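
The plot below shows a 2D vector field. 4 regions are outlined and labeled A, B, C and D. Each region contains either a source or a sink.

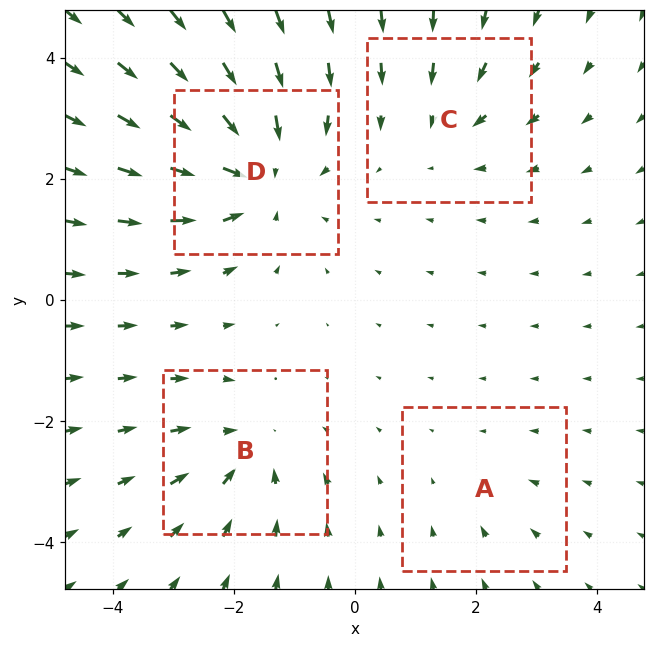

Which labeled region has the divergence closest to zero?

Divergence at each region's feature centre — A: about -2, B: about -4, C: about -3, D: about -7. Region A is closest to zero.

A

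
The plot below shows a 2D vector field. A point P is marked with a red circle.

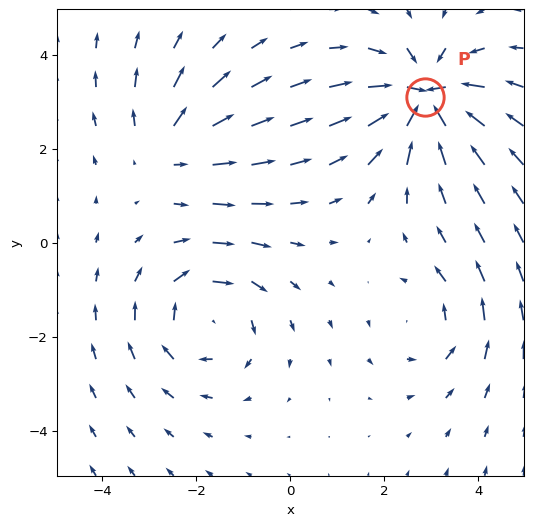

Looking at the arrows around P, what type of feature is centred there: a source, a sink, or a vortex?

At P (2.9, 3.1) the arrows converge inward. Divergence about -7, curl ≈0 — negative divergence with near-zero curl is a sink.

sink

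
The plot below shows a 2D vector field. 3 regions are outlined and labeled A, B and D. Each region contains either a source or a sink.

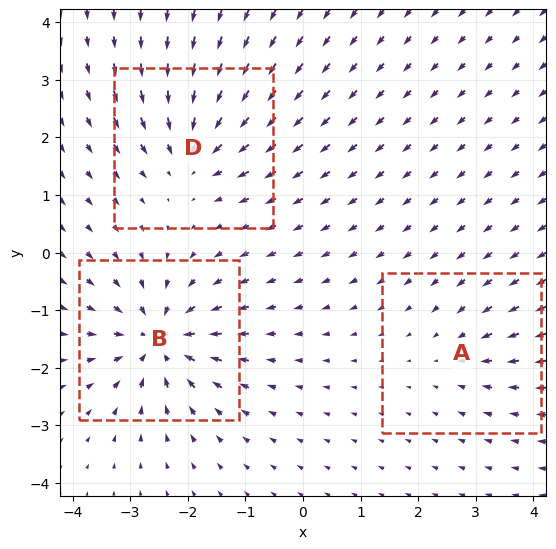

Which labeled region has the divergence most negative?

B

Divergence at each region's feature centre — A: about -2, B: about -6, D: about -4. Region B is most negative.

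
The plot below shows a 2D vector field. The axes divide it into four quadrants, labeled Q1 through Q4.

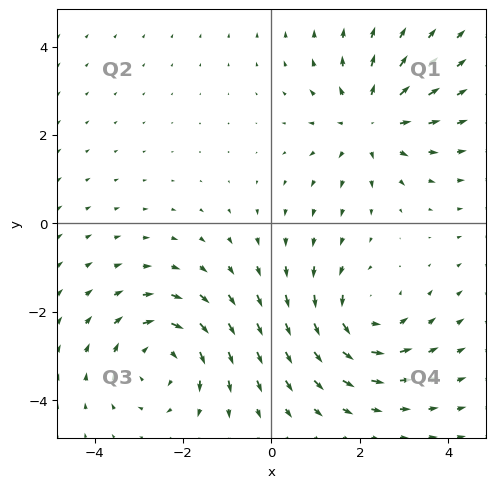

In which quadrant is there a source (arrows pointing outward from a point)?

Q1

The source sits at approximately (2.2, 2.3), which lies in quadrant Q1. The divergence there is about +3, positive as expected for a source.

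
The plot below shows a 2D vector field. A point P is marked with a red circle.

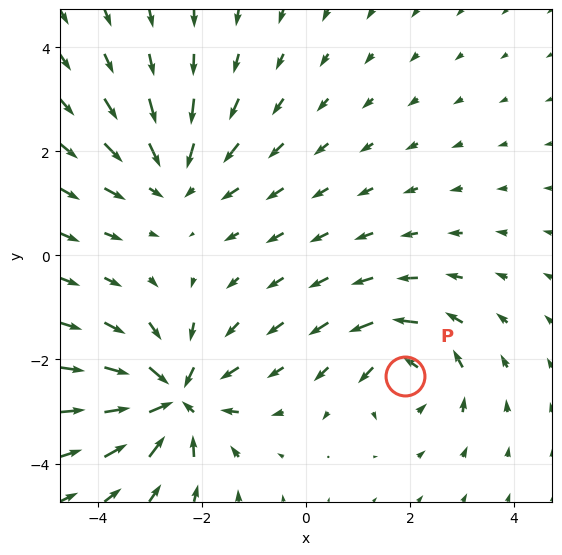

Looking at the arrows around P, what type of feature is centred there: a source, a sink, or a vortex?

vortex

At P (1.9, -2.3) the arrows circulate counterclockwise. Divergence ≈0, curl about +4 — near-zero divergence with nonzero curl is a vortex.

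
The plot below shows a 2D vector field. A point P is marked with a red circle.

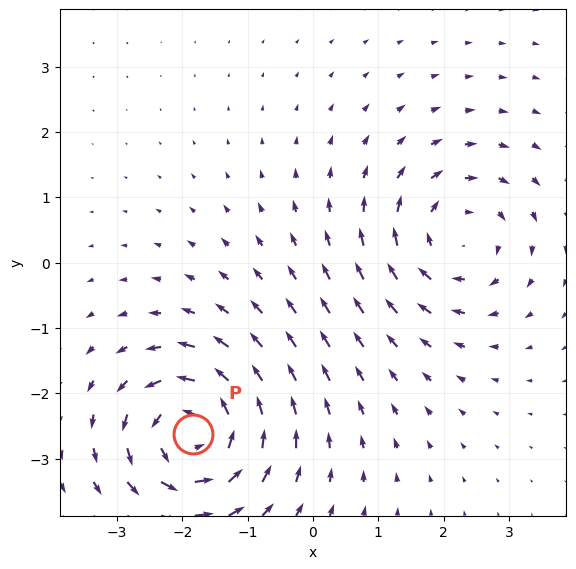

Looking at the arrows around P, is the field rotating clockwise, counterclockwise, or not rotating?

Near P at (-1.8, -2.6) the arrows circulate counterclockwise. The curl (z-component) there is about +7; positive curl means counterclockwise rotation.

counterclockwise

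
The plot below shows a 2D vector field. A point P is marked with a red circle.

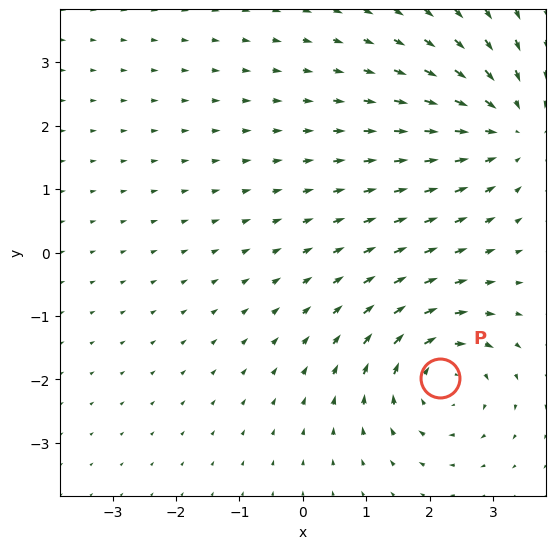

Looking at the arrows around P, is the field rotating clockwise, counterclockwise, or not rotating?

clockwise

Near P at (2.2, -2.0) the arrows circulate clockwise. The curl (z-component) there is about -5; negative curl means clockwise rotation.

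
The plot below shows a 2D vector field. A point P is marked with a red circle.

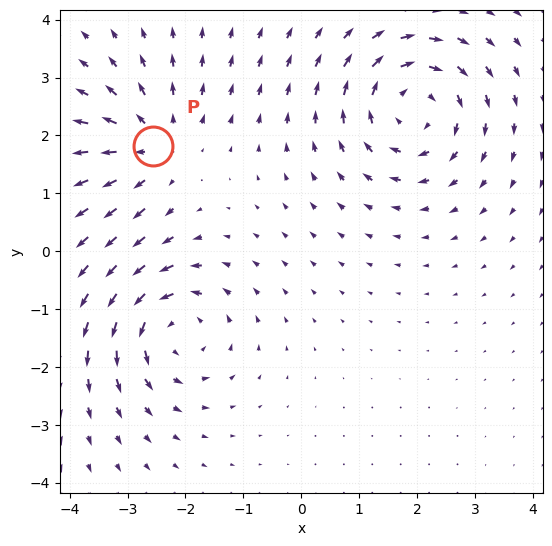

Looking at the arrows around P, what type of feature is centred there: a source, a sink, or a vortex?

source

At P (-2.6, 1.8) the arrows spread outward. Divergence about +4, curl ≈0 — positive divergence with near-zero curl is a source.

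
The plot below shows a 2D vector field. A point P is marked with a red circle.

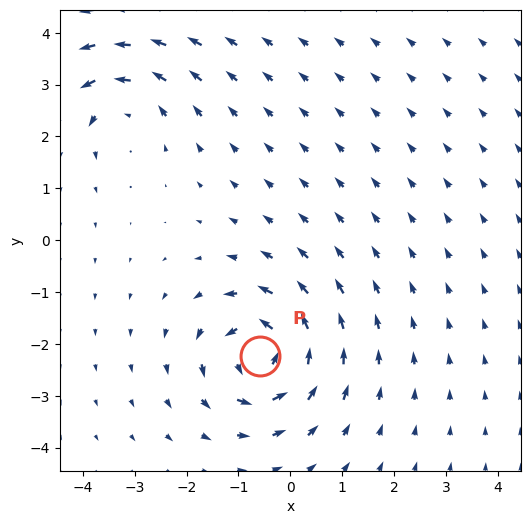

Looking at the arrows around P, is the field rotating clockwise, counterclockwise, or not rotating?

Near P at (-0.6, -2.2) the arrows circulate counterclockwise. The curl (z-component) there is about +7; positive curl means counterclockwise rotation.

counterclockwise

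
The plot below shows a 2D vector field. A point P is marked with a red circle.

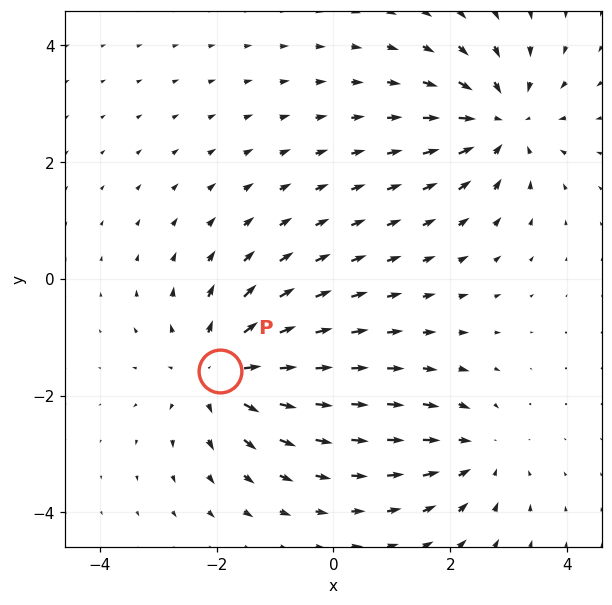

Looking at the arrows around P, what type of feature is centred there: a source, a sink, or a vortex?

At P (-1.9, -1.6) the arrows spread outward. Divergence about +5, curl ≈0 — positive divergence with near-zero curl is a source.

source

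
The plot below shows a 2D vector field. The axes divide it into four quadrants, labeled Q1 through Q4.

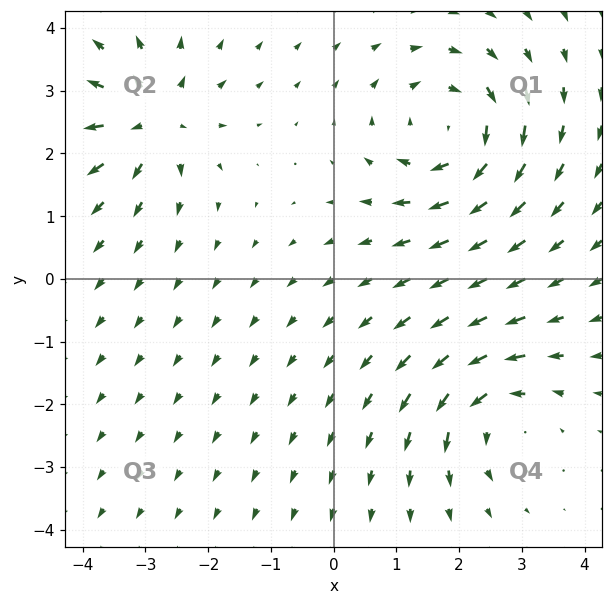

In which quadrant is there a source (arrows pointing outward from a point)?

The source sits at approximately (-2.9, 2.5), which lies in quadrant Q2. The divergence there is about +4, positive as expected for a source.

Q2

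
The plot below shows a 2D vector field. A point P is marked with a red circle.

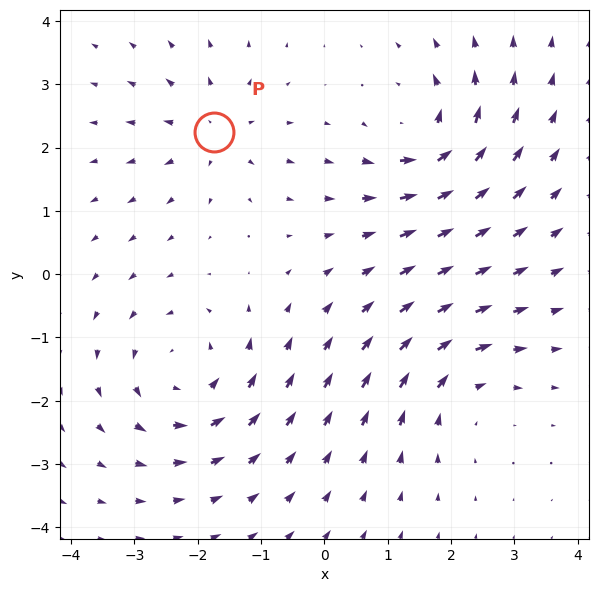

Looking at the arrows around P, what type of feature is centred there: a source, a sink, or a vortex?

At P (-1.7, 2.2) the arrows spread outward. Divergence about +4, curl ≈0 — positive divergence with near-zero curl is a source.

source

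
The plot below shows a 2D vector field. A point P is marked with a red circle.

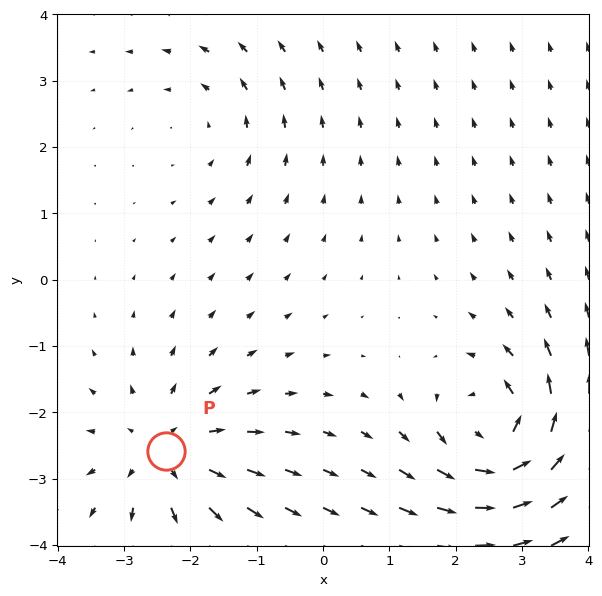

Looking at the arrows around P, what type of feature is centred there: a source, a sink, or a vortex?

source

At P (-2.4, -2.6) the arrows spread outward. Divergence about +4, curl ≈0 — positive divergence with near-zero curl is a source.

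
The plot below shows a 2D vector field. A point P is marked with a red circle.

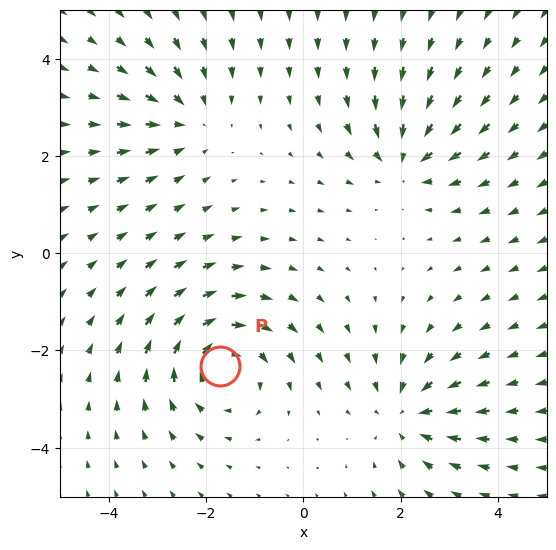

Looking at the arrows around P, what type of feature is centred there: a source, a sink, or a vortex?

vortex

At P (-1.7, -2.3) the arrows circulate clockwise. Divergence ≈0, curl about -5 — near-zero divergence with nonzero curl is a vortex.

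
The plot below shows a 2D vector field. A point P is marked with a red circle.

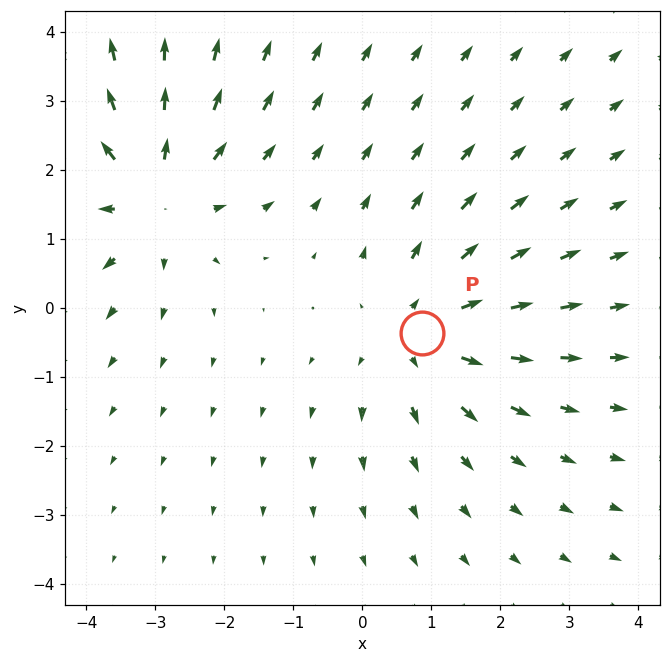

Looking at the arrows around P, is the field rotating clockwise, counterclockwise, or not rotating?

not rotating

Near P at (0.9, -0.4) the arrows show no circulation. The curl there is ≈0.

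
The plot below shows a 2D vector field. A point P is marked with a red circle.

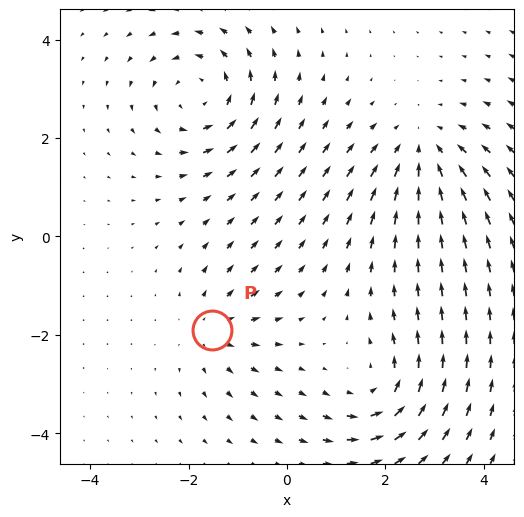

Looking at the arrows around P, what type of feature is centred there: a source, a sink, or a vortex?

At P (-1.5, -1.9) the arrows spread outward. Divergence about +3, curl ≈0 — positive divergence with near-zero curl is a source.

source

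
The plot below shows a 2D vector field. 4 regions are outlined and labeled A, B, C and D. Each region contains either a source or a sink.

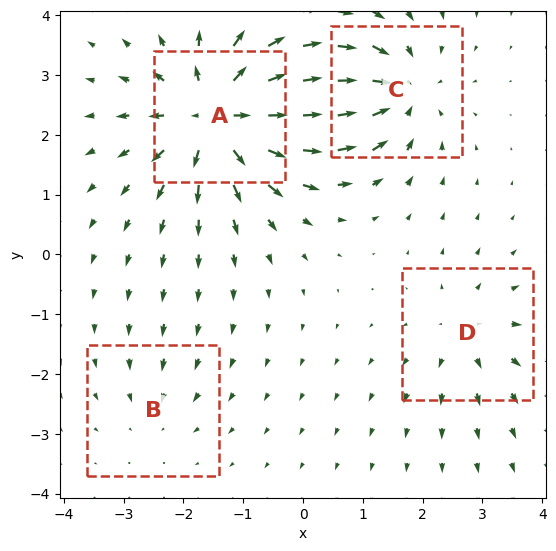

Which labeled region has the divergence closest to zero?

B

Divergence at each region's feature centre — A: about +8, B: about -2, C: about -5, D: about +3. Region B is closest to zero.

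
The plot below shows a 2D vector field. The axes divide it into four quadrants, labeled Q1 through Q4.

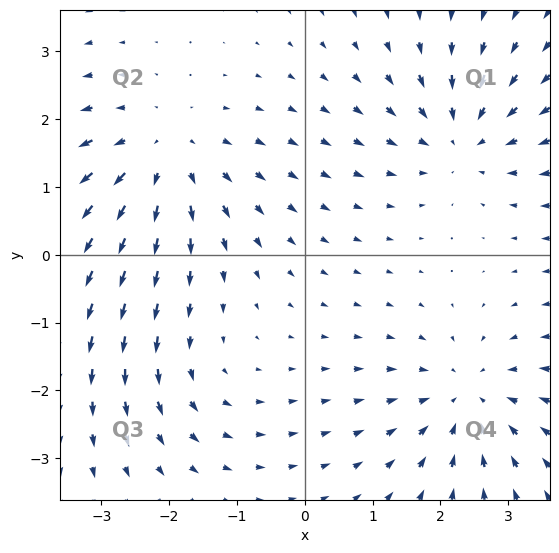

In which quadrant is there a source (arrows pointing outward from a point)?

Q2

The source sits at approximately (-2.1, 1.4), which lies in quadrant Q2. The divergence there is about +4, positive as expected for a source.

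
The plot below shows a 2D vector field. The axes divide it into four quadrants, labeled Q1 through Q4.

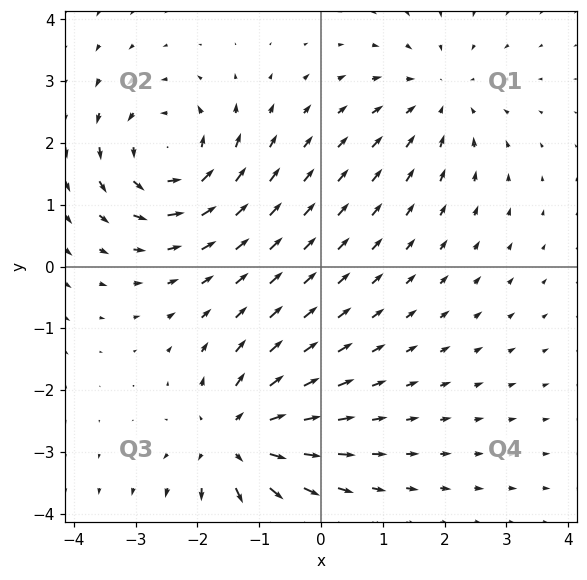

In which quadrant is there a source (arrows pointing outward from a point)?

The source sits at approximately (-1.4, -2.8), which lies in quadrant Q3. The divergence there is about +5, positive as expected for a source.

Q3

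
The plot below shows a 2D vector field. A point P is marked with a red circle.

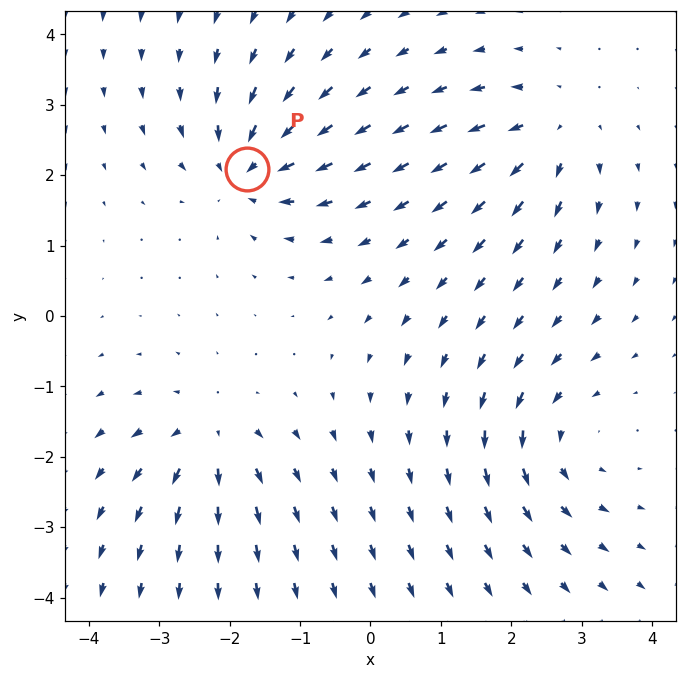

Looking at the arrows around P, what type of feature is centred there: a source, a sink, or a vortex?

At P (-1.8, 2.1) the arrows converge inward. Divergence about -5, curl ≈0 — negative divergence with near-zero curl is a sink.

sink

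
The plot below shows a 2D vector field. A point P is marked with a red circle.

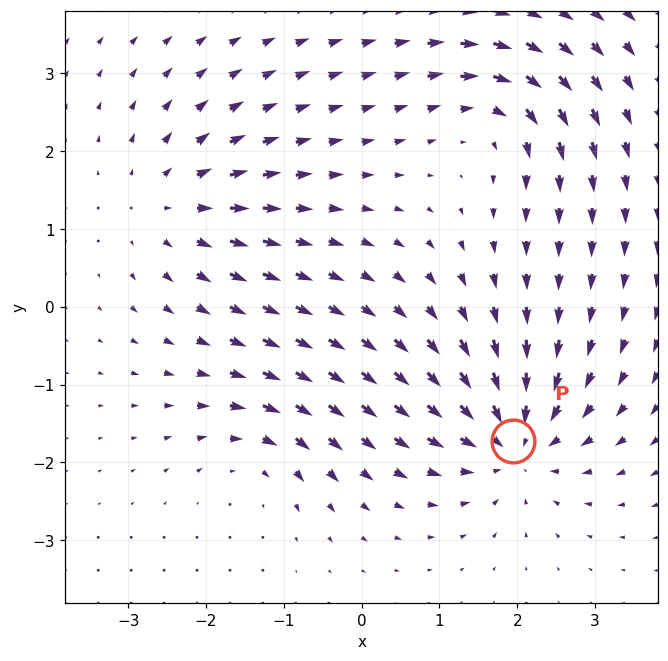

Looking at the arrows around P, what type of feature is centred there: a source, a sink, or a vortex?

At P (1.9, -1.7) the arrows converge inward. Divergence about -6, curl ≈0 — negative divergence with near-zero curl is a sink.

sink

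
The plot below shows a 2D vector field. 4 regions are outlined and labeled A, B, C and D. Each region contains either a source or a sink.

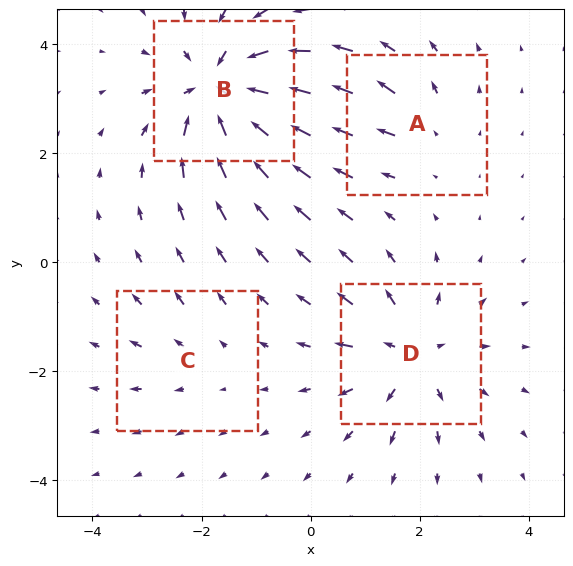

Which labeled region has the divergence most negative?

B

Divergence at each region's feature centre — A: about +3, B: about -7, C: about +2, D: about +5. Region B is most negative.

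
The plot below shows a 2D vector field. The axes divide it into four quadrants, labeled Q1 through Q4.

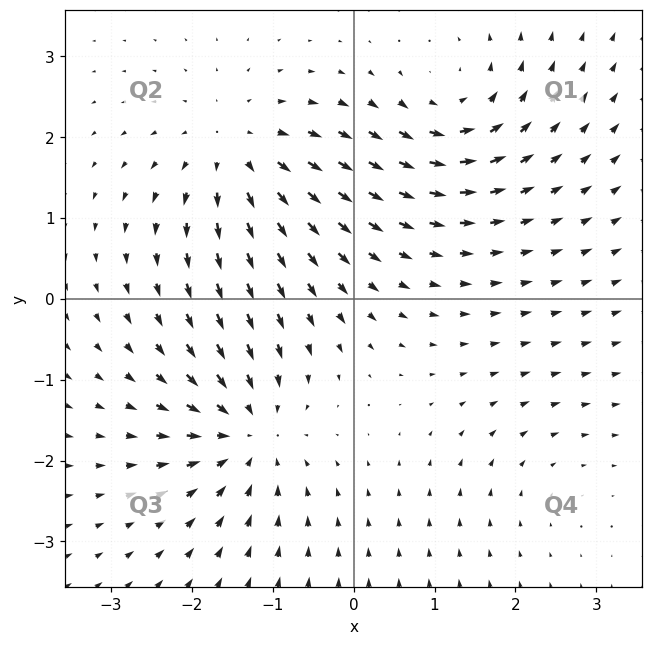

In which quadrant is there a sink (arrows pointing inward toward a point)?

Q3

The sink sits at approximately (-1.3, -1.7), which lies in quadrant Q3. The divergence there is about -6, negative as expected for a sink.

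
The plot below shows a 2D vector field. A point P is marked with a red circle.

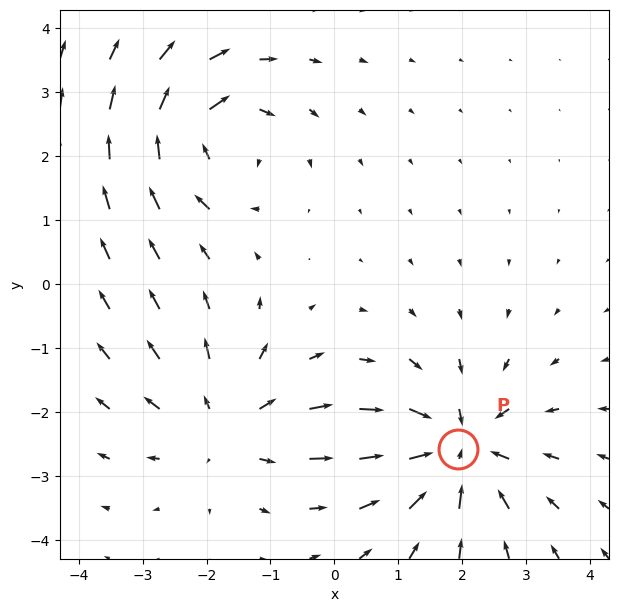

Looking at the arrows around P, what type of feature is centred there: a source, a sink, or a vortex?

sink

At P (1.9, -2.6) the arrows converge inward. Divergence about -5, curl ≈0 — negative divergence with near-zero curl is a sink.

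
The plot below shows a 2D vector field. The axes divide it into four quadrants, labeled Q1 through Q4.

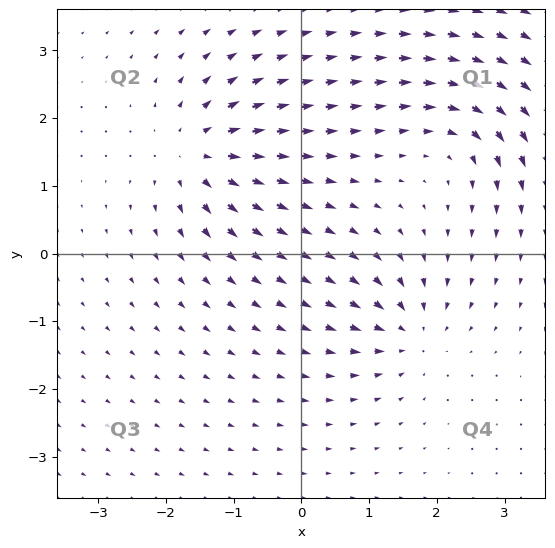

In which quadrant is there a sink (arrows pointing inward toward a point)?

The sink sits at approximately (1.6, -1.2), which lies in quadrant Q4. The divergence there is about -4, negative as expected for a sink.

Q4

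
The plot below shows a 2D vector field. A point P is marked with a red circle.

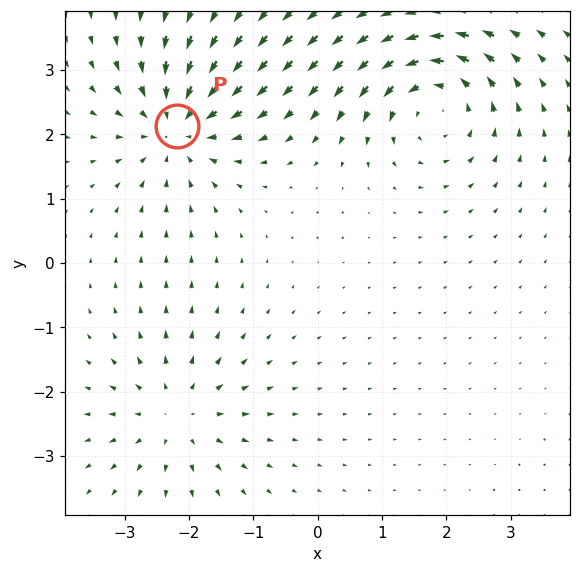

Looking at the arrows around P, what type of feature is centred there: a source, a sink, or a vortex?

sink

At P (-2.2, 2.1) the arrows converge inward. Divergence about -5, curl ≈0 — negative divergence with near-zero curl is a sink.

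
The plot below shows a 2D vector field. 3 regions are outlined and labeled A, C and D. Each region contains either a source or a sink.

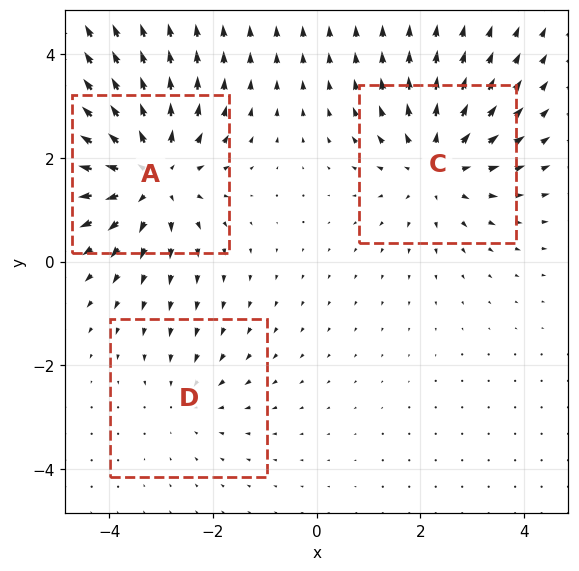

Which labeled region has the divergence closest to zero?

D

Divergence at each region's feature centre — A: about +4, C: about +3, D: about -2. Region D is closest to zero.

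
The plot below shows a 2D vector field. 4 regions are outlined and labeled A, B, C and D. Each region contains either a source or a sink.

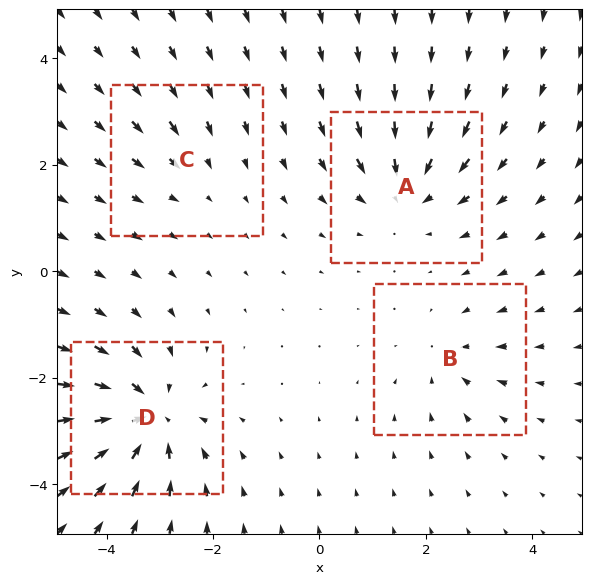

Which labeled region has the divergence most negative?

D

Divergence at each region's feature centre — A: about -5, B: about -3, C: about -2, D: about -7. Region D is most negative.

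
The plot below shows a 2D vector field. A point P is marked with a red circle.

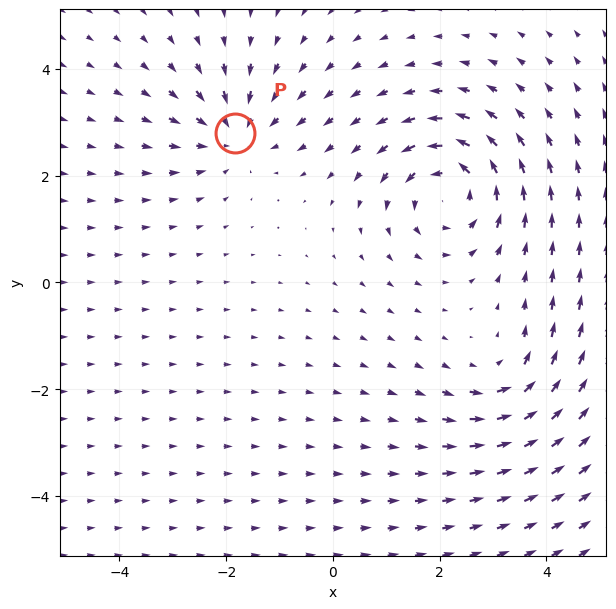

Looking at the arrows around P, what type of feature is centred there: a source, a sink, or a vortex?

sink

At P (-1.8, 2.8) the arrows converge inward. Divergence about -3, curl ≈0 — negative divergence with near-zero curl is a sink.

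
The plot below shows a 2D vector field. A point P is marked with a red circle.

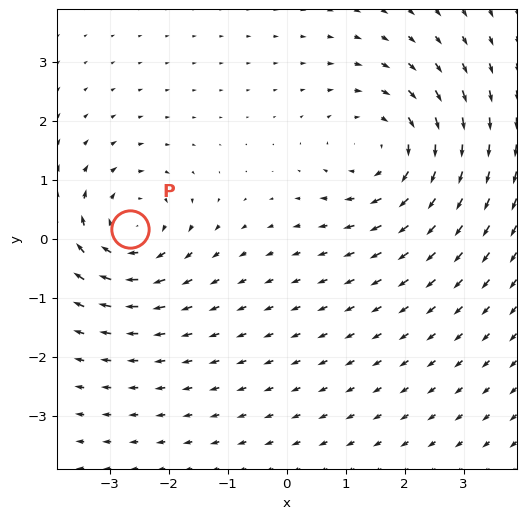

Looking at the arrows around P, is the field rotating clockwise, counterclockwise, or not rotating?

clockwise

Near P at (-2.7, 0.2) the arrows circulate clockwise. The curl (z-component) there is about -4; negative curl means clockwise rotation.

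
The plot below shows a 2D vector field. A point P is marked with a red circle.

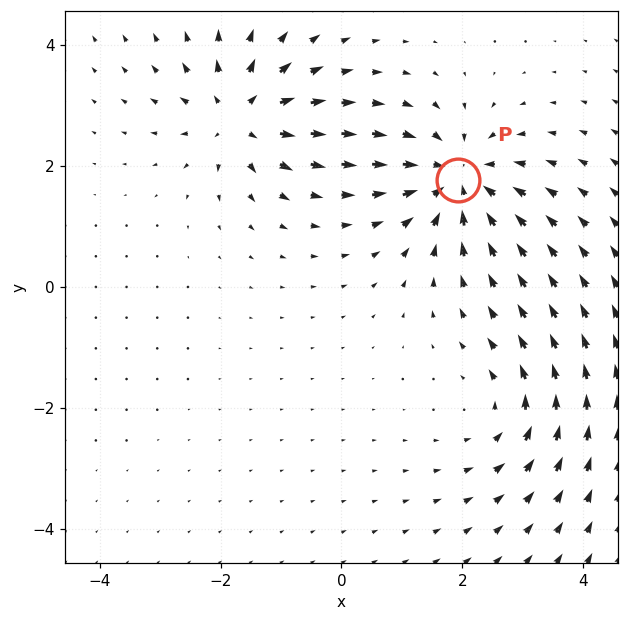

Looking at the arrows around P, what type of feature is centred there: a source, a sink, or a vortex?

At P (1.9, 1.8) the arrows converge inward. Divergence about -5, curl ≈0 — negative divergence with near-zero curl is a sink.

sink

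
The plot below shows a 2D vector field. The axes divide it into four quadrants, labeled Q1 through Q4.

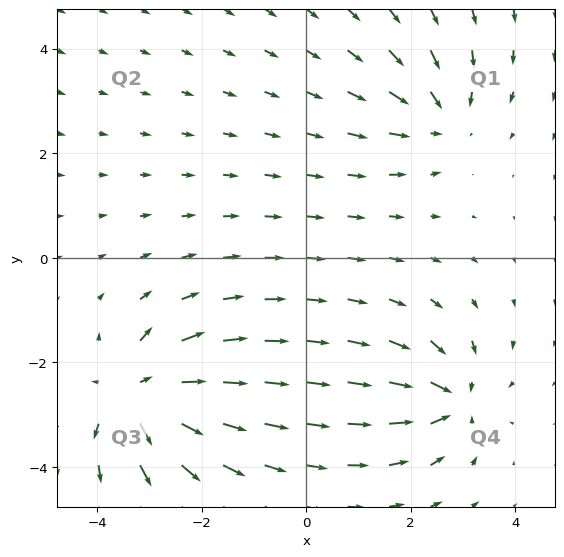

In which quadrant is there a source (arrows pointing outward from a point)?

The source sits at approximately (-3.2, -2.6), which lies in quadrant Q3. The divergence there is about +5, positive as expected for a source.

Q3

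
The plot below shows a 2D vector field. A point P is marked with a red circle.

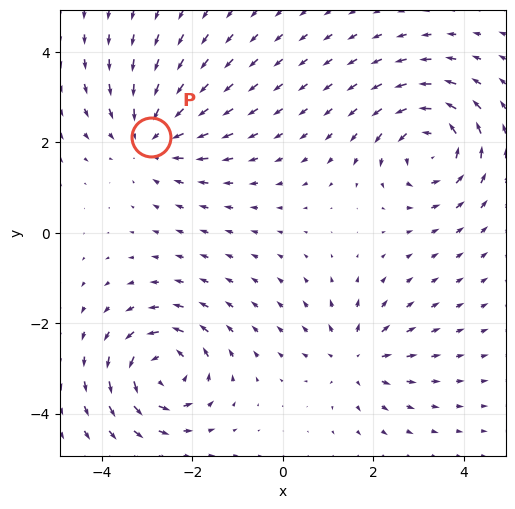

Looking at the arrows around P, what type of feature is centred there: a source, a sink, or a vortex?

At P (-2.9, 2.1) the arrows converge inward. Divergence about -3, curl ≈0 — negative divergence with near-zero curl is a sink.

sink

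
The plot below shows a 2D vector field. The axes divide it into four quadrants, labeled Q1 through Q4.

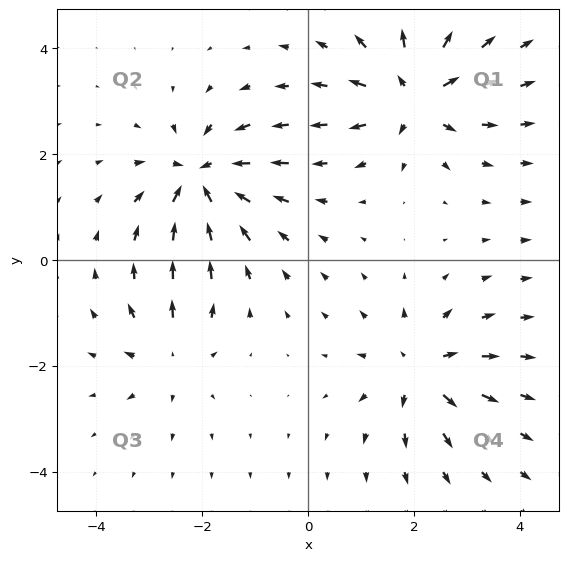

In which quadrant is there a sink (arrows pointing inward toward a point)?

The sink sits at approximately (-2.0, 1.5), which lies in quadrant Q2. The divergence there is about -7, negative as expected for a sink.

Q2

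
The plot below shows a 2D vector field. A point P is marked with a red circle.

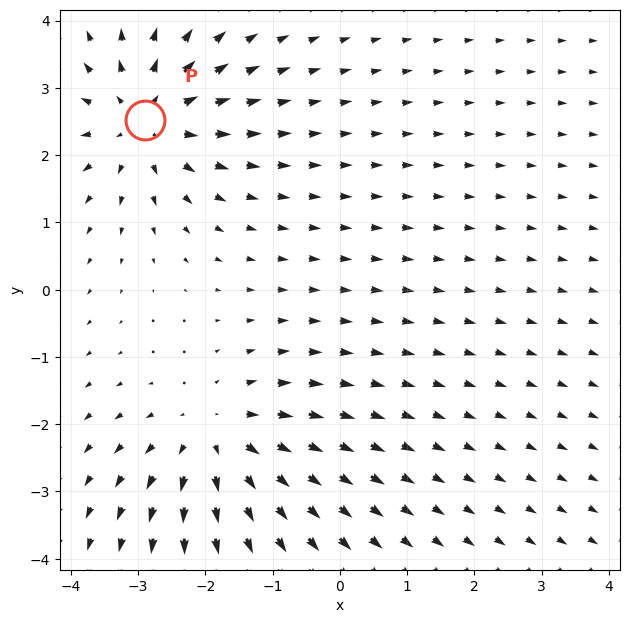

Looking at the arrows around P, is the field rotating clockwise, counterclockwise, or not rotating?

not rotating

Near P at (-2.9, 2.5) the arrows show no circulation. The curl there is ≈0.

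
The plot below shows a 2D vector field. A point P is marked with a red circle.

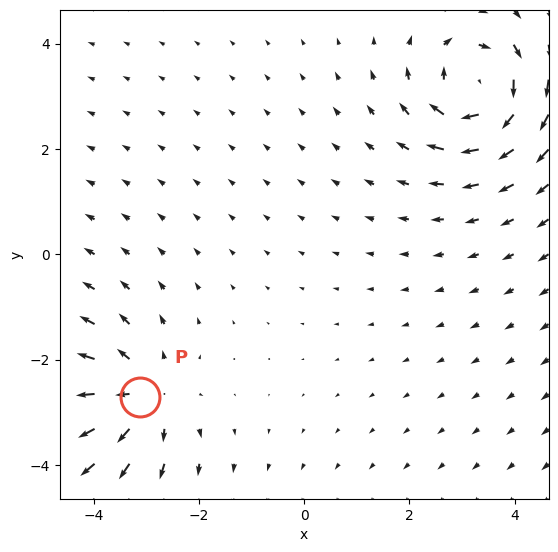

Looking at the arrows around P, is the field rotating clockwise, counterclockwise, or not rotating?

Near P at (-3.1, -2.7) the arrows show no circulation. The curl there is ≈0.

not rotating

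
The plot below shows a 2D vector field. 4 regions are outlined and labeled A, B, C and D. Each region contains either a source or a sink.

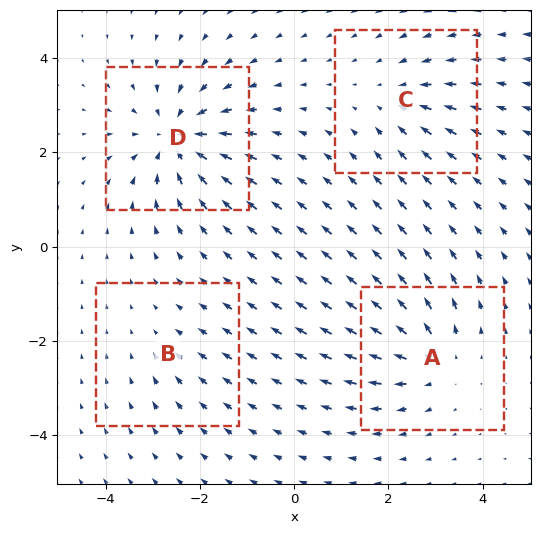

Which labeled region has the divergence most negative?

D

Divergence at each region's feature centre — A: about +5, B: about -2, C: about -3, D: about -7. Region D is most negative.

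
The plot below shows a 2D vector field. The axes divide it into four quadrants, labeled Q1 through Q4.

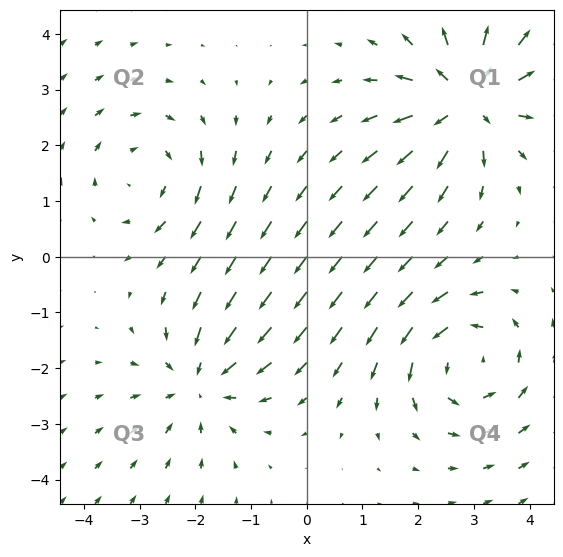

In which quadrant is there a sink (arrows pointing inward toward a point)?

The sink sits at approximately (-1.9, -2.2), which lies in quadrant Q3. The divergence there is about -3, negative as expected for a sink.

Q3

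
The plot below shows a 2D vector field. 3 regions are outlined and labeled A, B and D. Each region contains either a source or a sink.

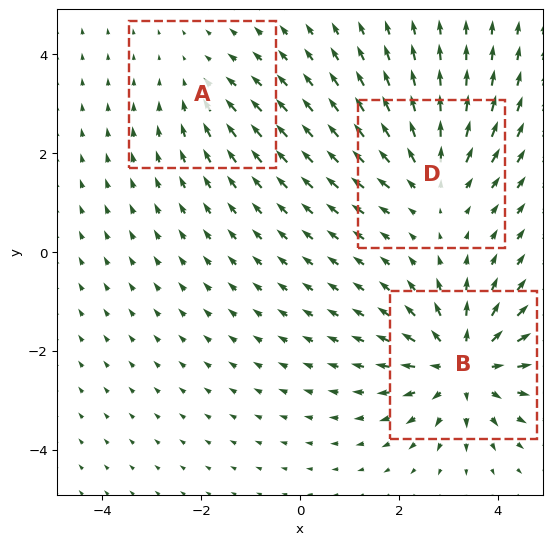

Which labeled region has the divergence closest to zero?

A

Divergence at each region's feature centre — A: about -2, B: about +5, D: about +3. Region A is closest to zero.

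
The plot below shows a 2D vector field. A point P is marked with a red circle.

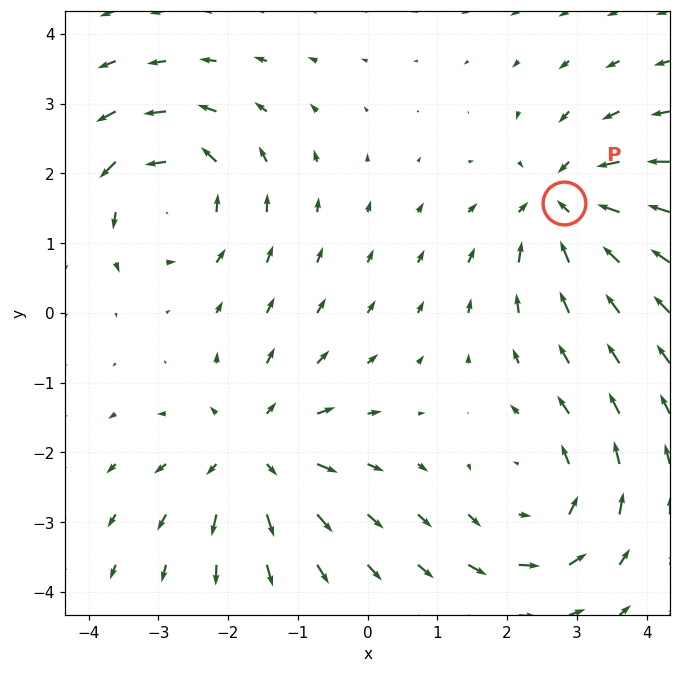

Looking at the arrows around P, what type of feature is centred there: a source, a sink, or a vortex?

sink

At P (2.8, 1.6) the arrows converge inward. Divergence about -3, curl ≈0 — negative divergence with near-zero curl is a sink.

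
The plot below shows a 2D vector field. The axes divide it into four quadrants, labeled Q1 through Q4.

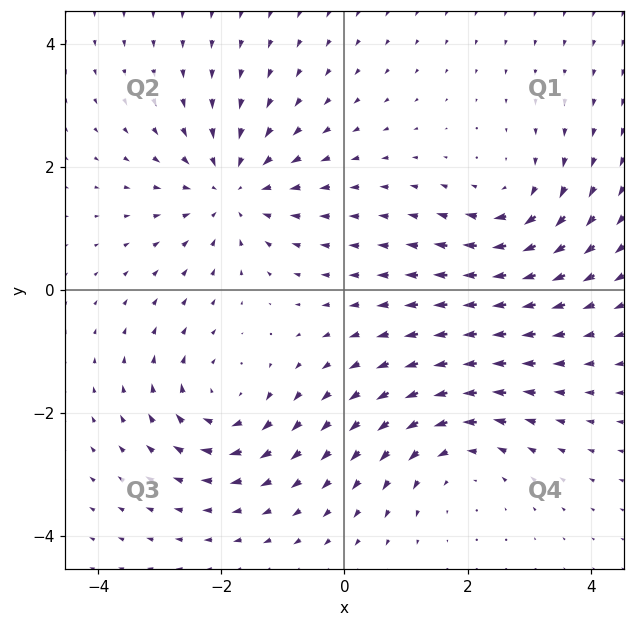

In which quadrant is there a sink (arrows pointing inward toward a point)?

Q2

The sink sits at approximately (-1.8, 1.6), which lies in quadrant Q2. The divergence there is about -4, negative as expected for a sink.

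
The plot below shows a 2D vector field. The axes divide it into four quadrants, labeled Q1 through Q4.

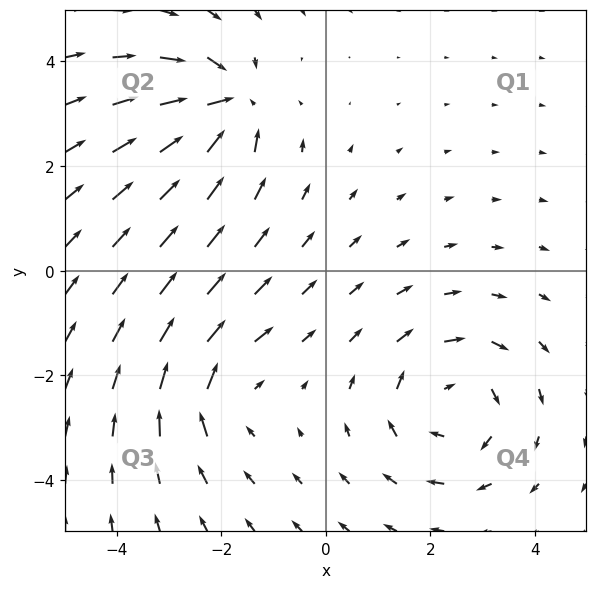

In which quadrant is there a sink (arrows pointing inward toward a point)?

Q2

The sink sits at approximately (-1.9, 3.2), which lies in quadrant Q2. The divergence there is about -5, negative as expected for a sink.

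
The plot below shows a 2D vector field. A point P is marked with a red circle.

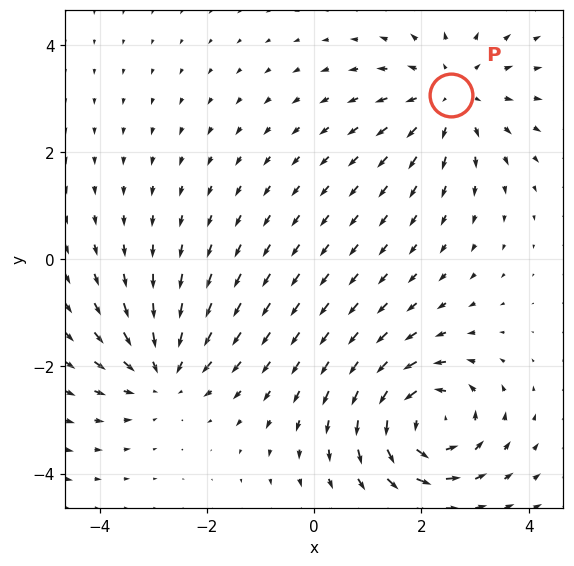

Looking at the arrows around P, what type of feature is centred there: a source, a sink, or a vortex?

At P (2.6, 3.1) the arrows spread outward. Divergence about +4, curl ≈0 — positive divergence with near-zero curl is a source.

source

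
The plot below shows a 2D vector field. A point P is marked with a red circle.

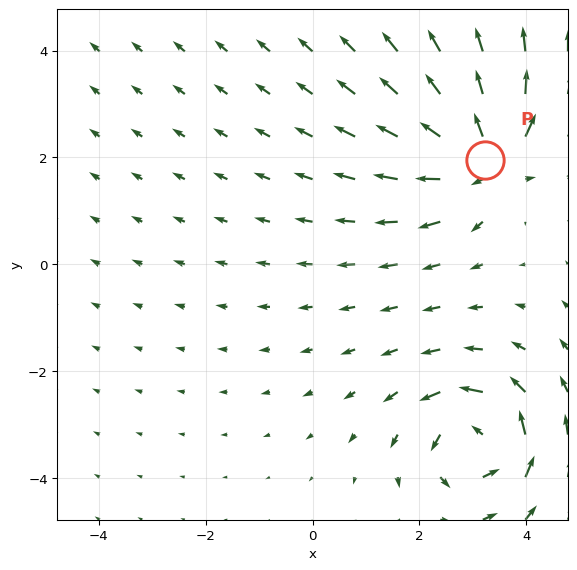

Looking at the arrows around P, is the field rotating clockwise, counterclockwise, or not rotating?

Near P at (3.2, 2.0) the arrows show no circulation. The curl there is ≈0.

not rotating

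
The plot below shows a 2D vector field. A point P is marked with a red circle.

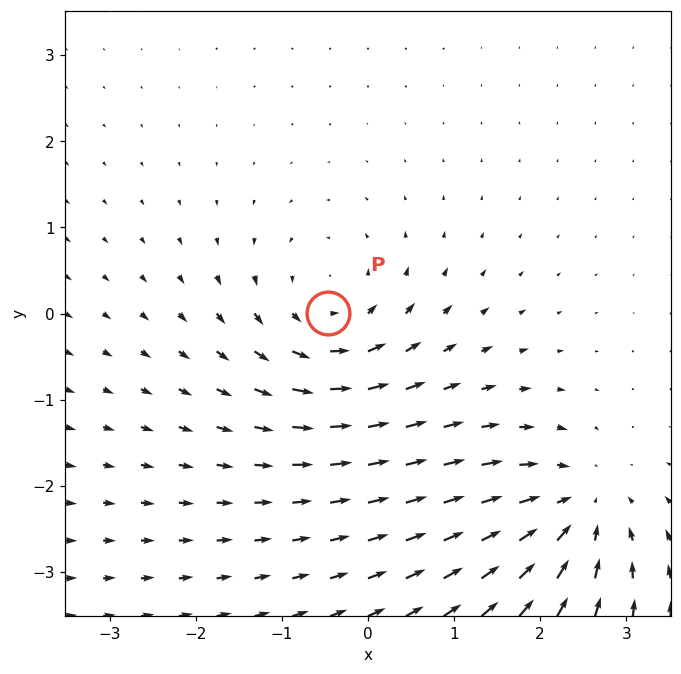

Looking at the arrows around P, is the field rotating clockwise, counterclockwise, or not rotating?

counterclockwise

Near P at (-0.5, 0.0) the arrows circulate counterclockwise. The curl (z-component) there is about +3; positive curl means counterclockwise rotation.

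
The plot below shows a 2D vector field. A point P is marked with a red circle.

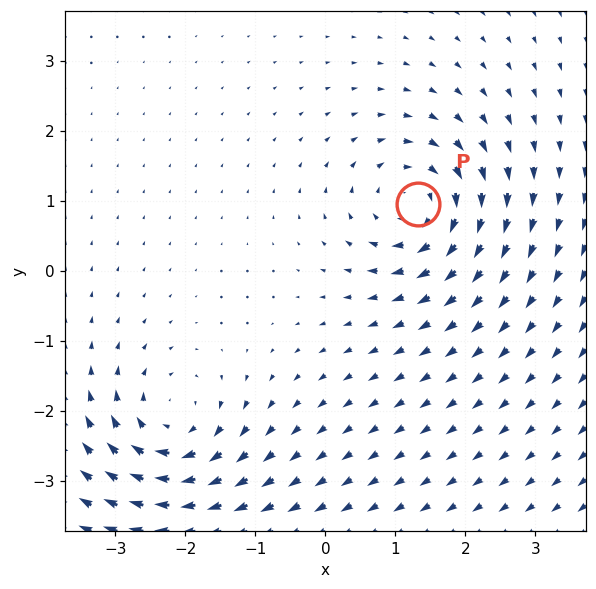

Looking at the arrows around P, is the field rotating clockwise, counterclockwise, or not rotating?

Near P at (1.3, 1.0) the arrows circulate clockwise. The curl (z-component) there is about -6; negative curl means clockwise rotation.

clockwise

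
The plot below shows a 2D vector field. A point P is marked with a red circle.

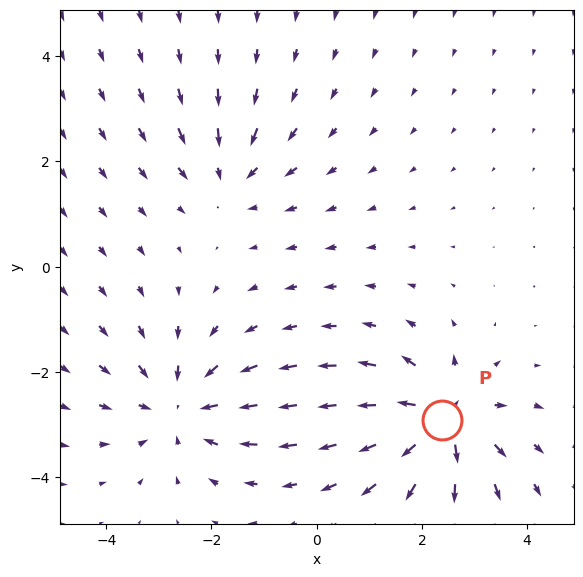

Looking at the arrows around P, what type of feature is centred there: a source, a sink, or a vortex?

At P (2.4, -2.9) the arrows spread outward. Divergence about +7, curl ≈0 — positive divergence with near-zero curl is a source.

source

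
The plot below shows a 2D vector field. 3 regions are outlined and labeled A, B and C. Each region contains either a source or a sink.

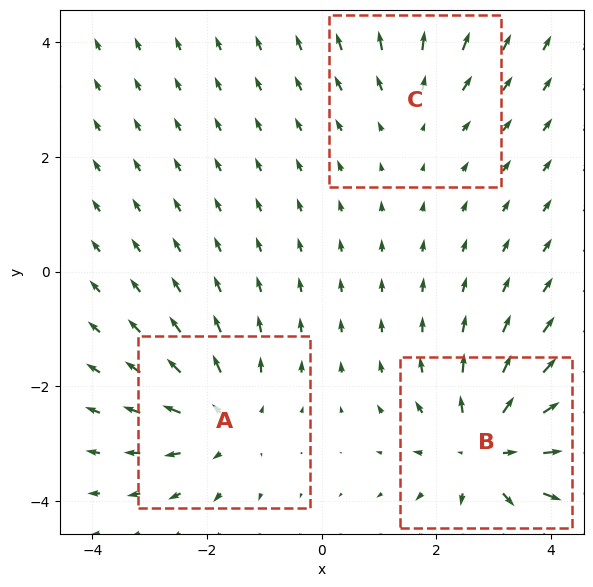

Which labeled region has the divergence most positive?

B

Divergence at each region's feature centre — A: about +3, B: about +5, C: about +2. Region B is most positive.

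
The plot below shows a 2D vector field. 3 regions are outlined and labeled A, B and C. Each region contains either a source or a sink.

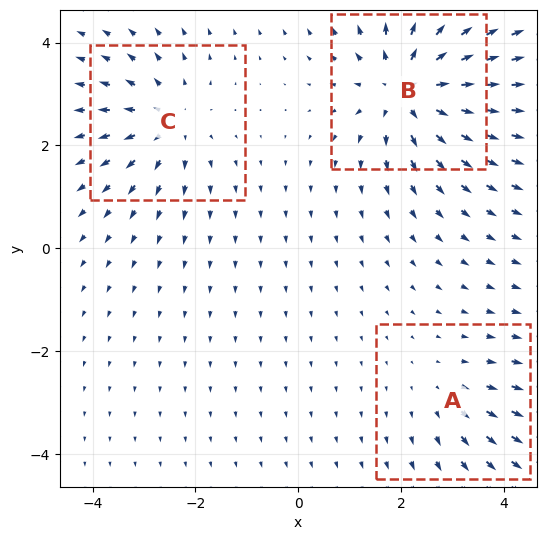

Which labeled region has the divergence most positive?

Divergence at each region's feature centre — A: about +2, B: about +5, C: about +3. Region B is most positive.

B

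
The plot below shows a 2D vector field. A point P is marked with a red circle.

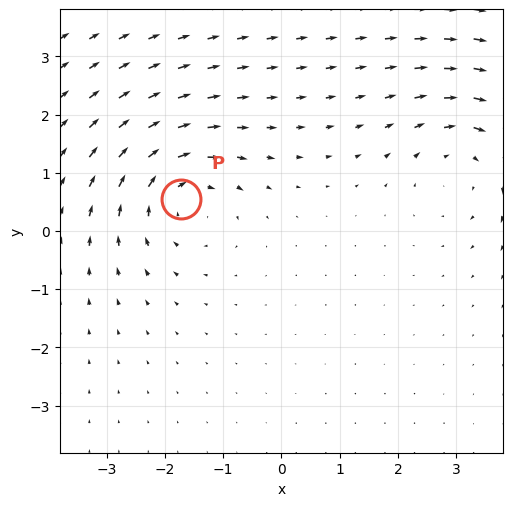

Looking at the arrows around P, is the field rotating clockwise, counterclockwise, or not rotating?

Near P at (-1.7, 0.5) the arrows circulate clockwise. The curl (z-component) there is about -4; negative curl means clockwise rotation.

clockwise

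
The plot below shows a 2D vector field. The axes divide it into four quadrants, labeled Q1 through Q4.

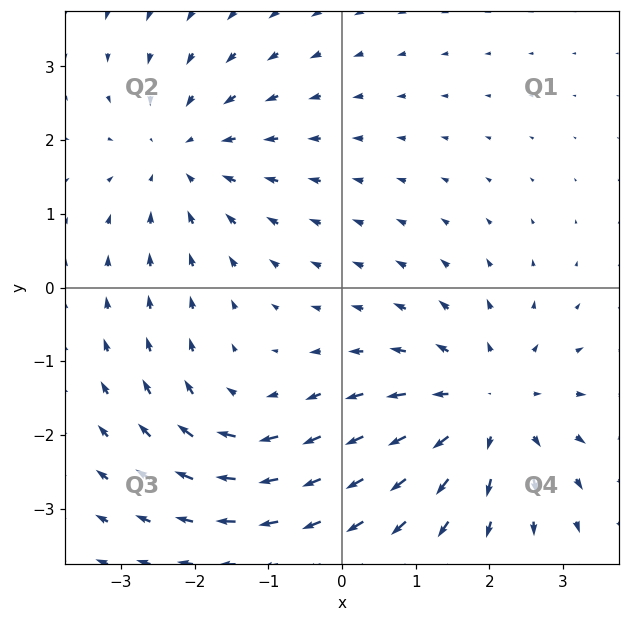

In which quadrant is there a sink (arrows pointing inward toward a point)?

Q2

The sink sits at approximately (-2.2, 1.8), which lies in quadrant Q2. The divergence there is about -3, negative as expected for a sink.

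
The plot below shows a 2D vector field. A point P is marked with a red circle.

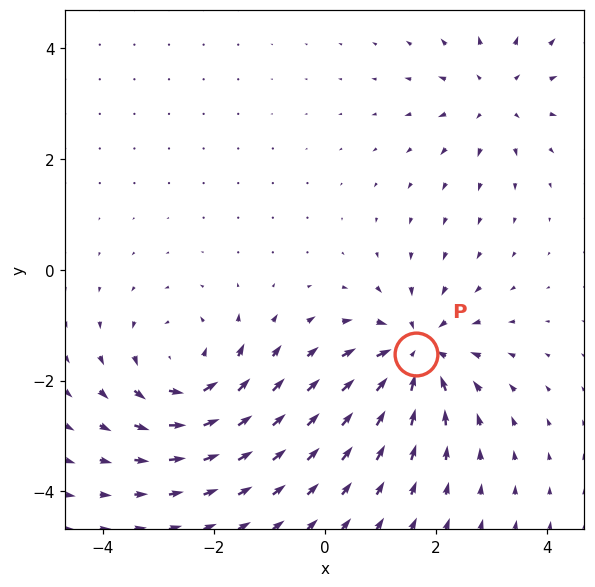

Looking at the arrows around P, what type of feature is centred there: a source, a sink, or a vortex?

At P (1.6, -1.5) the arrows converge inward. Divergence about -5, curl ≈0 — negative divergence with near-zero curl is a sink.

sink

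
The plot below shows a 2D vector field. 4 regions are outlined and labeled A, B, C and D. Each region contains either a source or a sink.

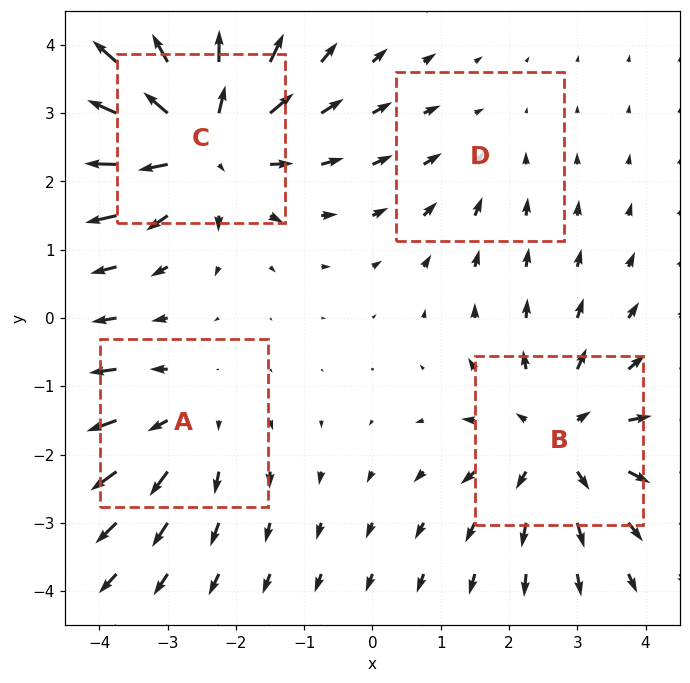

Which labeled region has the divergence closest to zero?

D

Divergence at each region's feature centre — A: about +3, B: about +4, C: about +6, D: about -2. Region D is closest to zero.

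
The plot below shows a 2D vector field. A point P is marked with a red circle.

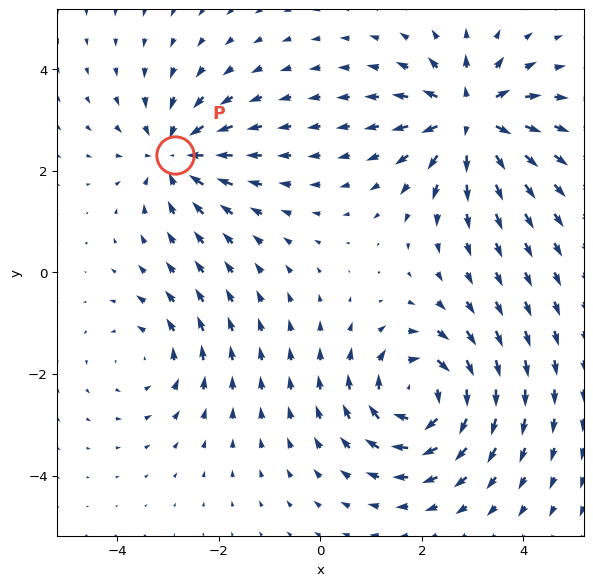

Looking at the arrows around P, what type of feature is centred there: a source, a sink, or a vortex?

sink

At P (-2.9, 2.3) the arrows converge inward. Divergence about -4, curl ≈0 — negative divergence with near-zero curl is a sink.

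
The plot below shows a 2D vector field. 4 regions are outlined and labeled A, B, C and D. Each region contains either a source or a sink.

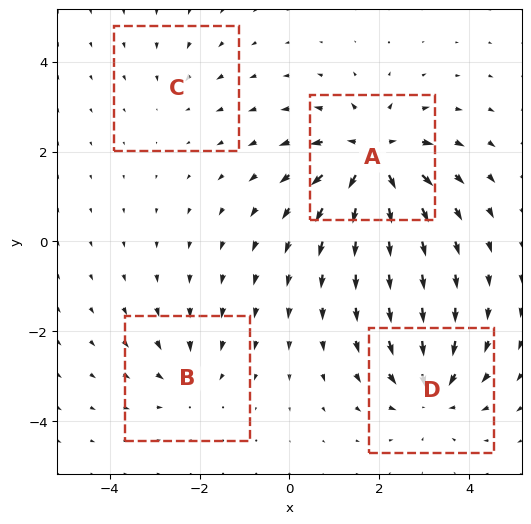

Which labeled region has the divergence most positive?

Divergence at each region's feature centre — A: about +8, B: about -4, C: about -2, D: about -6. Region A is most positive.

A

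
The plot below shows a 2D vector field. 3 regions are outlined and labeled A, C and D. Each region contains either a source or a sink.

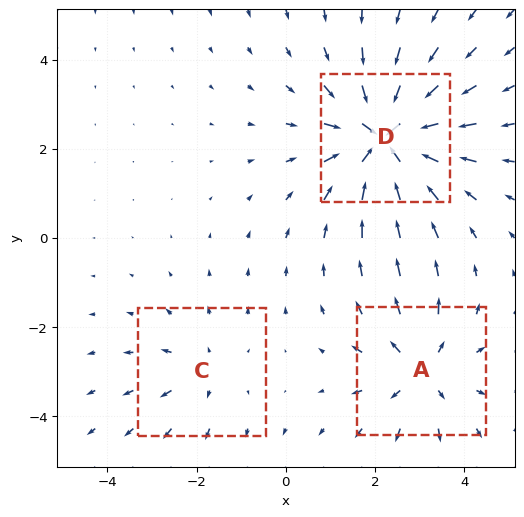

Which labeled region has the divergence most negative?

Divergence at each region's feature centre — A: about +3, C: about +2, D: about -5. Region D is most negative.

D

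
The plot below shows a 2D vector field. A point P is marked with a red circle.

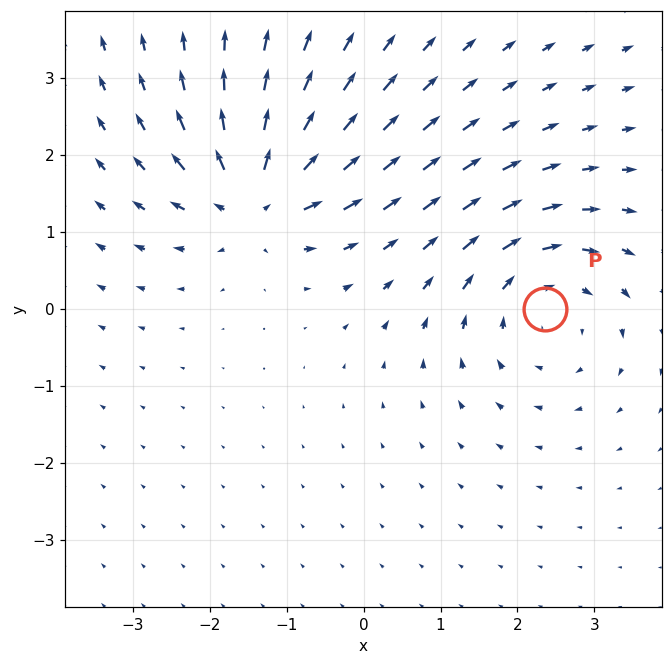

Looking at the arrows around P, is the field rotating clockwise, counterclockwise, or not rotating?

Near P at (2.4, 0.0) the arrows circulate clockwise. The curl (z-component) there is about -4; negative curl means clockwise rotation.

clockwise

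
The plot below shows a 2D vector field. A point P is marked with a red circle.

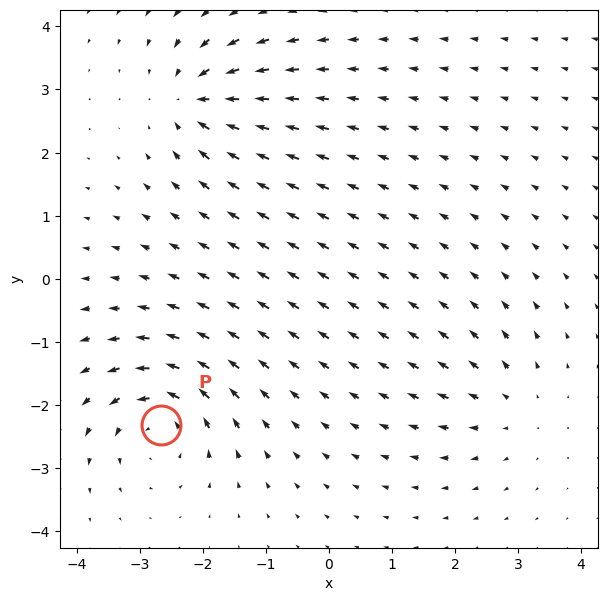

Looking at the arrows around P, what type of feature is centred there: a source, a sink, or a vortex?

vortex

At P (-2.7, -2.3) the arrows circulate counterclockwise. Divergence ≈0, curl about +6 — near-zero divergence with nonzero curl is a vortex.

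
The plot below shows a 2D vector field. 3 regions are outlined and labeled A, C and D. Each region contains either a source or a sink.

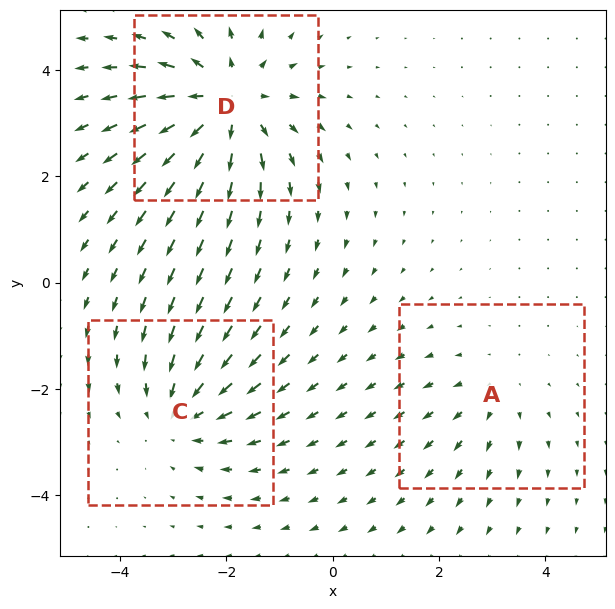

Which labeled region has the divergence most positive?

D

Divergence at each region's feature centre — A: about +2, C: about -3, D: about +4. Region D is most positive.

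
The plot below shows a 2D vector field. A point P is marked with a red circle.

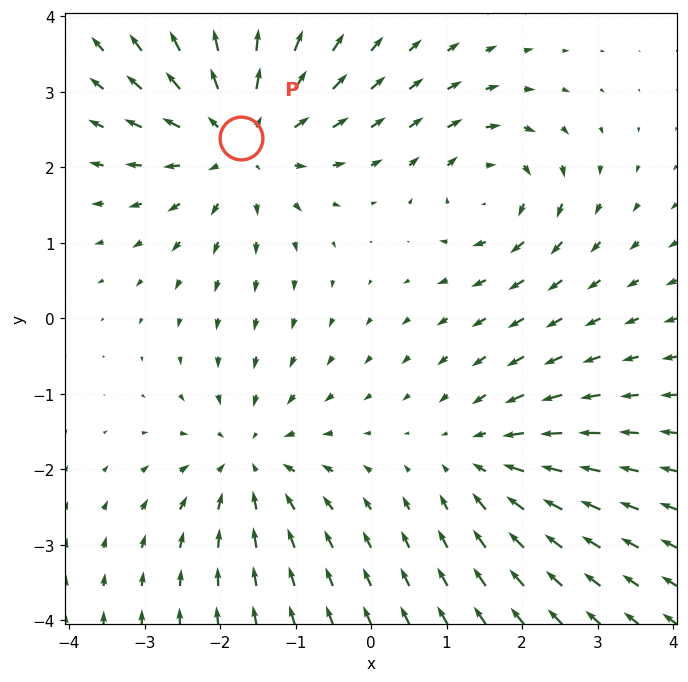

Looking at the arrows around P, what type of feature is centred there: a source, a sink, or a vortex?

source

At P (-1.7, 2.4) the arrows spread outward. Divergence about +4, curl ≈0 — positive divergence with near-zero curl is a source.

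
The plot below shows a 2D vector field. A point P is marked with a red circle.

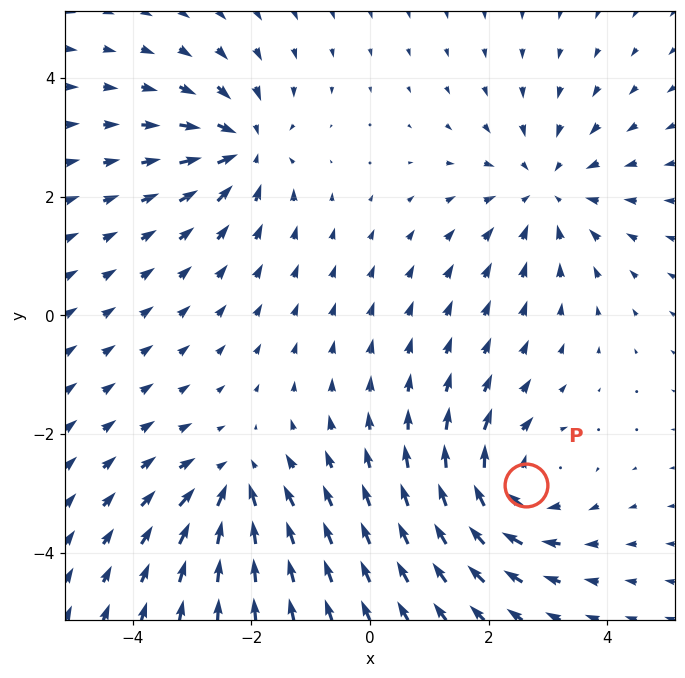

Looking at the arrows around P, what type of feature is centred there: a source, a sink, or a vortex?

At P (2.6, -2.9) the arrows circulate clockwise. Divergence ≈0, curl about -5 — near-zero divergence with nonzero curl is a vortex.

vortex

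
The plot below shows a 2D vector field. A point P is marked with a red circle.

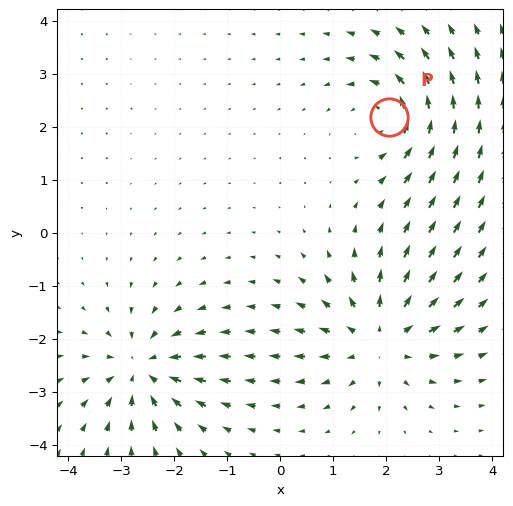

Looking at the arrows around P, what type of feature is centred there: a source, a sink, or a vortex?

At P (2.1, 2.2) the arrows circulate counterclockwise. Divergence ≈0, curl about +5 — near-zero divergence with nonzero curl is a vortex.

vortex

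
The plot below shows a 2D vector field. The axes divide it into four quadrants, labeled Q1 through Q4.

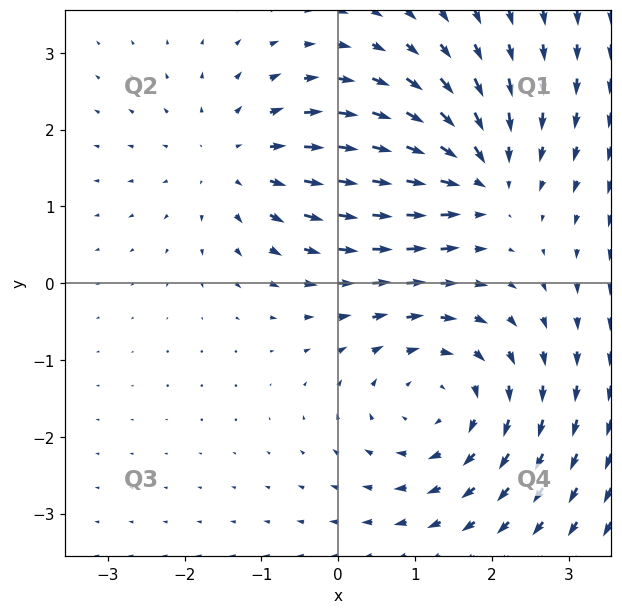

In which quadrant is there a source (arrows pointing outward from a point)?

Q2

The source sits at approximately (-1.3, 1.6), which lies in quadrant Q2. The divergence there is about +2, positive as expected for a source.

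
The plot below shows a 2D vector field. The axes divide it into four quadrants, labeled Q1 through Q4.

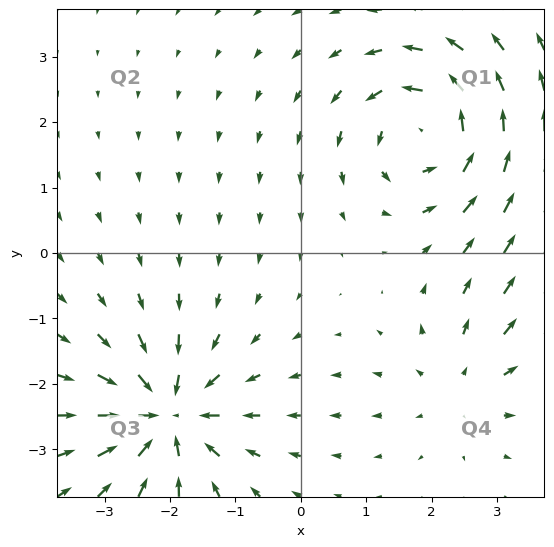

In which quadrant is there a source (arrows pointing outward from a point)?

Q4

The source sits at approximately (2.5, -2.0), which lies in quadrant Q4. The divergence there is about +2, positive as expected for a source.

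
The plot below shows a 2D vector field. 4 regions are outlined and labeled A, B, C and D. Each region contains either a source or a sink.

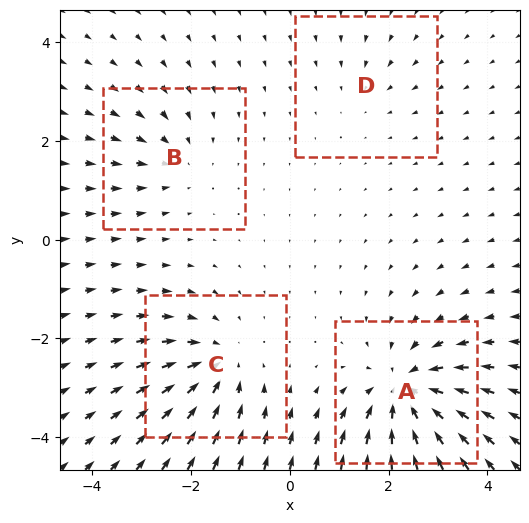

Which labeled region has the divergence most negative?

Divergence at each region's feature centre — A: about -8, B: about -3, C: about -5, D: about -2. Region A is most negative.

A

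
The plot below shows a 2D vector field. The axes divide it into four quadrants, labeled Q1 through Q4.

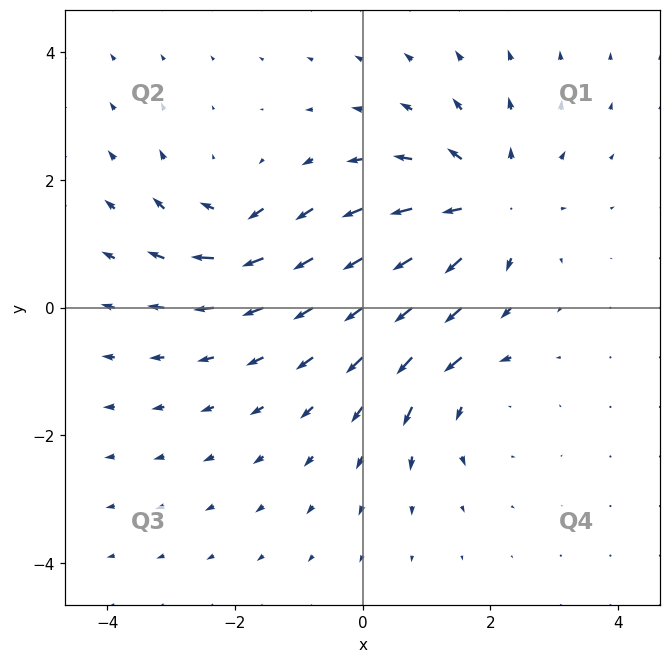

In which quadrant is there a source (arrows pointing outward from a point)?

The source sits at approximately (1.9, 1.6), which lies in quadrant Q1. The divergence there is about +4, positive as expected for a source.

Q1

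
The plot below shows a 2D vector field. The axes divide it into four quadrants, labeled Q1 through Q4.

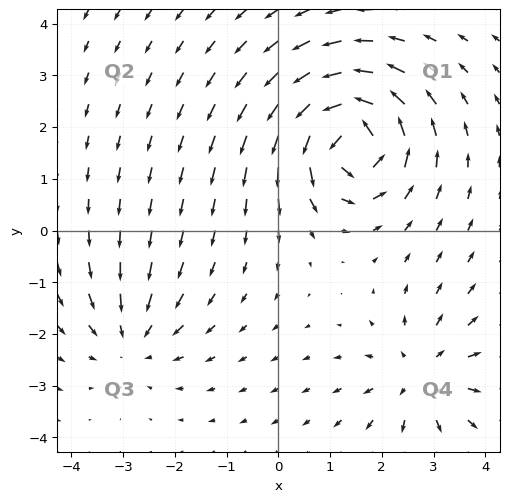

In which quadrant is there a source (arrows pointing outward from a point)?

The source sits at approximately (2.8, -2.8), which lies in quadrant Q4. The divergence there is about +3, positive as expected for a source.

Q4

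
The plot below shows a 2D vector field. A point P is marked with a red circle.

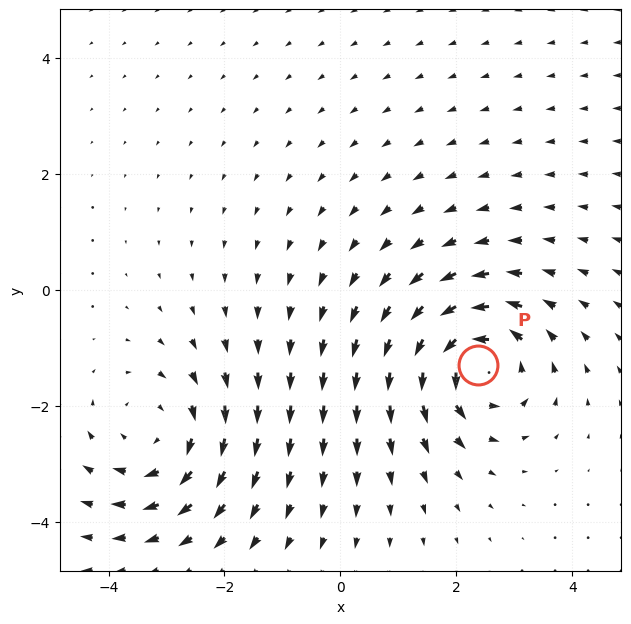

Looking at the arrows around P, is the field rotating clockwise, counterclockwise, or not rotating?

counterclockwise

Near P at (2.4, -1.3) the arrows circulate counterclockwise. The curl (z-component) there is about +6; positive curl means counterclockwise rotation.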